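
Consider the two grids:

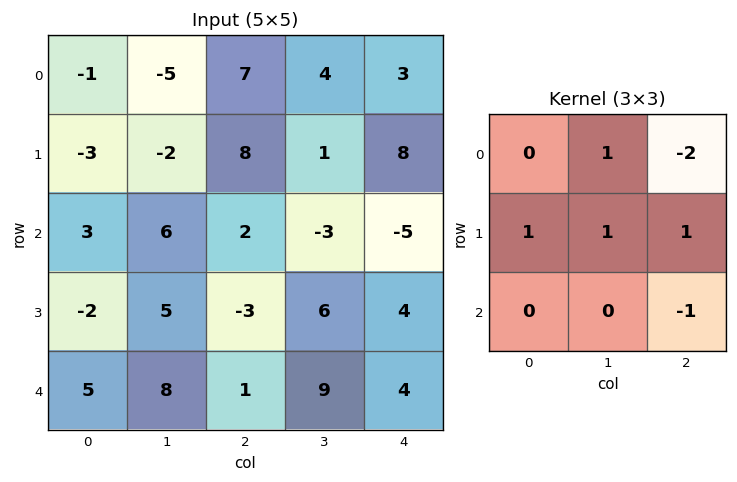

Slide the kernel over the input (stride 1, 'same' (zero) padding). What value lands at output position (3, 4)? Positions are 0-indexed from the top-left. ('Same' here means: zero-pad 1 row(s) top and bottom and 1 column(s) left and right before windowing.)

5

The receptive field on the zero-padded input at this output position is [-3 -5 0 / 6 4 0 / 9 4 0]. Elementwise product with the kernel and sum: -5·1 + 0·-2 + 6·1 + 4·1 + 0·1 + 0·-1.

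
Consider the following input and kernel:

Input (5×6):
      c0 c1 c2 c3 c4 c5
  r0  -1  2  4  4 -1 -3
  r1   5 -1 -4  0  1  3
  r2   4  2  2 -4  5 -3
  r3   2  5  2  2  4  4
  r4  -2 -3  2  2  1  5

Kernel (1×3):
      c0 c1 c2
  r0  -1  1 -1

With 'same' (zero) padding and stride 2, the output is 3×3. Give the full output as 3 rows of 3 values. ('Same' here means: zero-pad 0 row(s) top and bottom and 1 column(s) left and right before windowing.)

-3 -2 -2
2 4 12
1 3 -6

Output[0,0]: The receptive field on the zero-padded input at this output position is [0 -1 2]. Elementwise product with the kernel and sum: 0·-1 + -1·1 + 2·-1.
Output[0,1]: The receptive field on the zero-padded input at this output position is [2 4 4]. Elementwise product with the kernel and sum: 2·-1 + 4·1 + 4·-1.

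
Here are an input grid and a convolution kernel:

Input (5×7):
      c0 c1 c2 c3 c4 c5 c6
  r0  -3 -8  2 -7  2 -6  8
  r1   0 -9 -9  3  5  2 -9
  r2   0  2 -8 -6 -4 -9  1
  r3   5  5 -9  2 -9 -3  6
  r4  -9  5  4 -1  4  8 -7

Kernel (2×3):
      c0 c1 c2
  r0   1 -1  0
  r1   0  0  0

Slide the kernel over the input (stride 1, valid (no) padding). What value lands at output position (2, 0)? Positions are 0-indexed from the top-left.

The receptive field on the input at this output position is [0 2 -8 / 5 5 -9]. Elementwise product with the kernel and sum: 0·1 + 2·-1.

-2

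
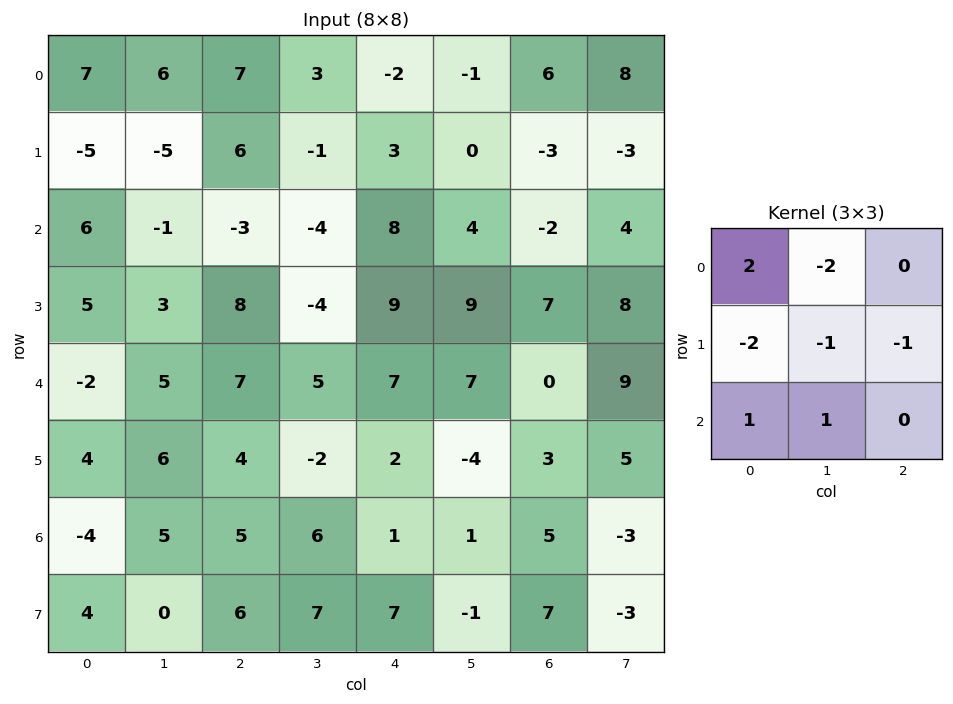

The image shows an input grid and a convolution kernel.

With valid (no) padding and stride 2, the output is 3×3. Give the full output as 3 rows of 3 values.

Output[0,0]: The receptive field on the input at this output position is [7 6 7 / -5 -5 6 / 6 -1 -3]. Elementwise product with the kernel and sum: 7·2 + 6·-2 + -5·-2 + -5·-1 + 6·-1 + 6·1 + -1·1.

16 -13 7
-4 -7 -12
-31 7 -1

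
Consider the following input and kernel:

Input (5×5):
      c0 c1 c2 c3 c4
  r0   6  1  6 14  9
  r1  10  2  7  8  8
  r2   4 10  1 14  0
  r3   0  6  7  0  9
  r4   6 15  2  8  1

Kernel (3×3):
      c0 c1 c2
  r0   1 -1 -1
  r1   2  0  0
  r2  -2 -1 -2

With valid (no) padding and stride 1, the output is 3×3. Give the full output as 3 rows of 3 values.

-1 -64 -19
-11 -12 -39
-38 -41 -13

Output[0,0]: The receptive field on the input at this output position is [6 1 6 / 10 2 7 / 4 10 1]. Elementwise product with the kernel and sum: 6·1 + 1·-1 + 6·-1 + 10·2 + 4·-2 + 10·-1 + 1·-2.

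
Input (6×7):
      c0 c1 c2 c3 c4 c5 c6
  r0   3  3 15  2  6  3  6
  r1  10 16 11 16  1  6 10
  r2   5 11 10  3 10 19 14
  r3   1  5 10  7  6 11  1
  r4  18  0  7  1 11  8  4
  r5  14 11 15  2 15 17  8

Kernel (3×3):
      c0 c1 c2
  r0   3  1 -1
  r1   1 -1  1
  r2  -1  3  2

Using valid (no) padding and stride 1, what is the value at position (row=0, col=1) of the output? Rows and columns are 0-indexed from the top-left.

68

The receptive field on the input at this output position is [3 15 2 / 16 11 16 / 11 10 3]. Elementwise product with the kernel and sum: 3·3 + 15·1 + 2·-1 + 16·1 + 11·-1 + 16·1 + 11·-1 + 10·3 + 3·2.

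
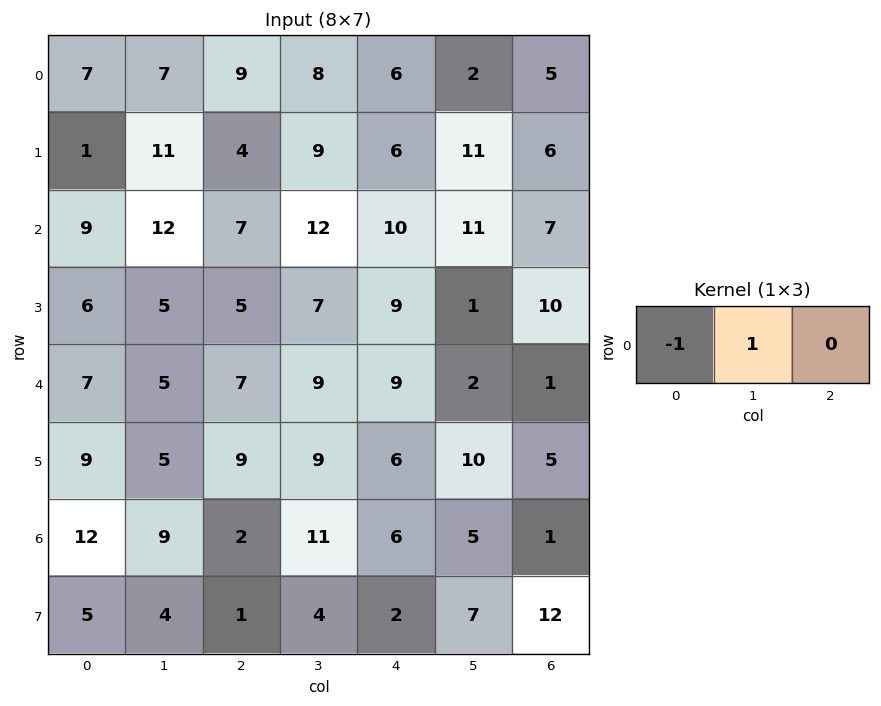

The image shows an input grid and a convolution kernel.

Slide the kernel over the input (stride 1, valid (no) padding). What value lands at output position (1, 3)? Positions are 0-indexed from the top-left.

The receptive field on the input at this output position is [9 6 11]. Elementwise product with the kernel and sum: 9·-1 + 6·1.

-3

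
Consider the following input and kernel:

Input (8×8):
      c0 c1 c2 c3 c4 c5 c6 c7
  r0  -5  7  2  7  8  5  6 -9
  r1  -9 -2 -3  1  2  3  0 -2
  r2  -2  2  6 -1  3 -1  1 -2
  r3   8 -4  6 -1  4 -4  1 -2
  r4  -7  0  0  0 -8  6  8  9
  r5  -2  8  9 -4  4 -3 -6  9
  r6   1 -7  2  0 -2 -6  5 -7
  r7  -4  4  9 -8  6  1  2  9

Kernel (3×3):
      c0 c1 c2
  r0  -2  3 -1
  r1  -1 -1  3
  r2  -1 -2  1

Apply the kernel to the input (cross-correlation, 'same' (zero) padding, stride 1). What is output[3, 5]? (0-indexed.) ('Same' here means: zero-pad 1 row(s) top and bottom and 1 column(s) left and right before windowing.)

-3

The receptive field on the zero-padded input at this output position is [3 -1 1 / 4 -4 1 / -8 6 8]. Elementwise product with the kernel and sum: 3·-2 + -1·3 + 1·-1 + 4·-1 + -4·-1 + 1·3 + -8·-1 + 6·-2 + 8·1.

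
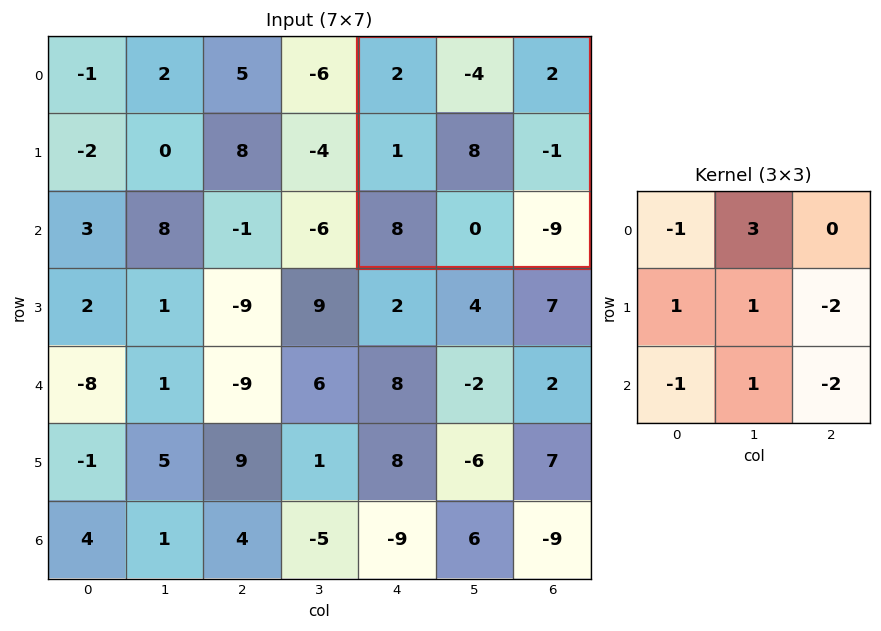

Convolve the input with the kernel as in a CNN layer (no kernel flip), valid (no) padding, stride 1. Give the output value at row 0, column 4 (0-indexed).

7

The receptive field on the input at this output position is [2 -4 2 / 1 8 -1 / 8 0 -9]. Elementwise product with the kernel and sum: 2·-1 + -4·3 + 1·1 + 8·1 + -1·-2 + 8·-1 + 0·1 + -9·-2.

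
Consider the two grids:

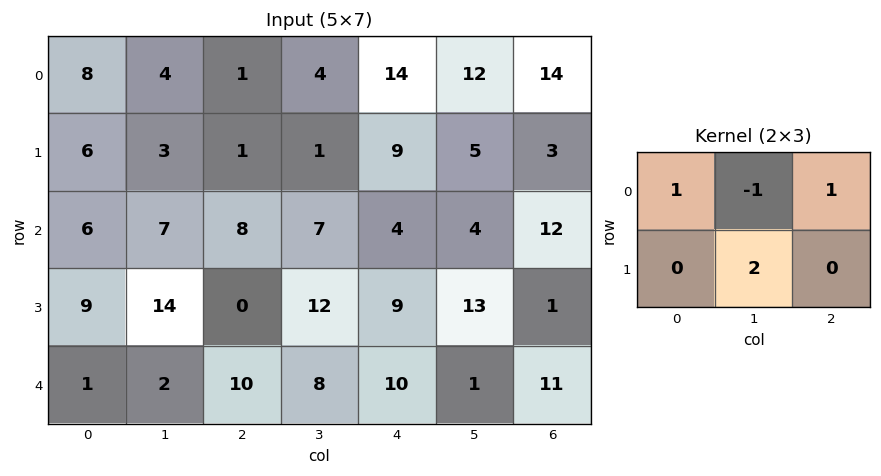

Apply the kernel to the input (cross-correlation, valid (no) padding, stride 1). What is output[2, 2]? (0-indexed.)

29

The receptive field on the input at this output position is [8 7 4 / 0 12 9]. Elementwise product with the kernel and sum: 8·1 + 7·-1 + 4·1 + 12·2.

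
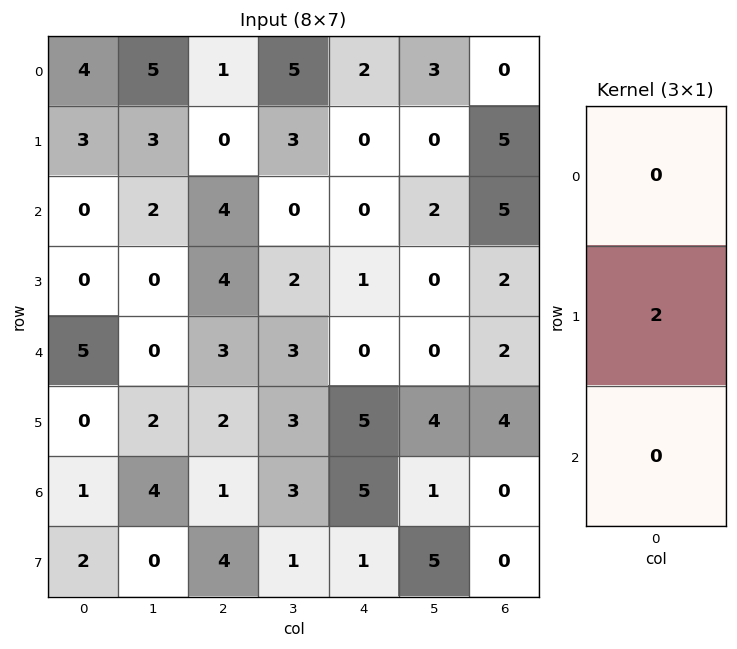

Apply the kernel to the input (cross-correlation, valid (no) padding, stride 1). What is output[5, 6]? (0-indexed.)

0

The receptive field on the input at this output position is [4 / 0 / 0]. Elementwise product with the kernel and sum: 0·2.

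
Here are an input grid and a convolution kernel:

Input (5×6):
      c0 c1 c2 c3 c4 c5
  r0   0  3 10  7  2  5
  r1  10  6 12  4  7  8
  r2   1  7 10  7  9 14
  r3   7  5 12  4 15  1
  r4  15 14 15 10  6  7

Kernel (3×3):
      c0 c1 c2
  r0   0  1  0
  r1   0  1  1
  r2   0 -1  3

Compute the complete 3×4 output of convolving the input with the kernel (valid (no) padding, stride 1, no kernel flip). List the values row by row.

44 37 38 50
54 29 61 18
55 41 34 40

Output[0,0]: The receptive field on the input at this output position is [0 3 10 / 10 6 12 / 1 7 10]. Elementwise product with the kernel and sum: 3·1 + 6·1 + 12·1 + 7·-1 + 10·3.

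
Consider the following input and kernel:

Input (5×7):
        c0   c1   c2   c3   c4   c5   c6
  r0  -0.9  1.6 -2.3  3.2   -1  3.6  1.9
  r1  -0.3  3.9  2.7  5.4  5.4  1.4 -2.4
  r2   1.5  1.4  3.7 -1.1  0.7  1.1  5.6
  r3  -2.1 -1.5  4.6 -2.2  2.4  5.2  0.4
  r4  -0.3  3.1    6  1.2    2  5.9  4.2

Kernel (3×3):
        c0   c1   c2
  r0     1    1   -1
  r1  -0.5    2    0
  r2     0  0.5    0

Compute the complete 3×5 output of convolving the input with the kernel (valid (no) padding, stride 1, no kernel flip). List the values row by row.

Output[0,0]: The receptive field on the input at this output position is [-0.9 1.6 -2.3 / -0.3 3.9 2.7 / 1.5 1.4 3.7]. Elementwise product with the kernel and sum: -0.9·1 + 1.6·1 + -2.3·-1 + -0.3·-0.5 + 3.9·2 + 1.4·0.5.
Output[0,1]: The receptive field on the input at this output position is [1.6 -2.3 3.2 / 3.9 2.7 5.4 / 1.4 3.7 -1.1]. Elementwise product with the kernel and sum: 1.6·1 + -2.3·1 + 3.2·-1 + 3.9·-0.5 + 2.7·2 + 3.7·0.5.

11.65 1.4 10.8 7.05 1.35
2.2 10.2 -2.45 12.55 13.65
-1.2 19.15 -4.2 5.4 8.35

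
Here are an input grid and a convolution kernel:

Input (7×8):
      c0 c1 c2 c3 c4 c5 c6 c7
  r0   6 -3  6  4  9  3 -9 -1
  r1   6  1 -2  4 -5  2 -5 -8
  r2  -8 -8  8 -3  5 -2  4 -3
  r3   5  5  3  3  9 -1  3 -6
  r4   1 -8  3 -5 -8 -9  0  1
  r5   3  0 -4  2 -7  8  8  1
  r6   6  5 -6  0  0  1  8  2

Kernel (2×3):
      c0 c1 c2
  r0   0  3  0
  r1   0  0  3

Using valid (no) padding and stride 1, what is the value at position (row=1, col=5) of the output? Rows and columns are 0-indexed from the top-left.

The receptive field on the input at this output position is [2 -5 -8 / -2 4 -3]. Elementwise product with the kernel and sum: -5·3 + -3·3.

-24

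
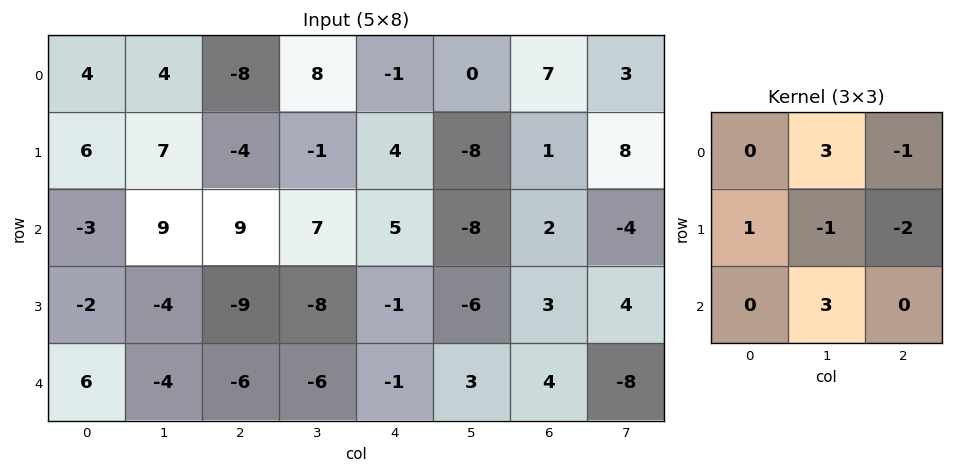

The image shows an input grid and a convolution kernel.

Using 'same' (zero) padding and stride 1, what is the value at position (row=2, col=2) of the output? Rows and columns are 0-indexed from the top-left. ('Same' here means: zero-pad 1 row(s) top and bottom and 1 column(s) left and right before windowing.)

The receptive field on the zero-padded input at this output position is [7 -4 -1 / 9 9 7 / -4 -9 -8]. Elementwise product with the kernel and sum: -4·3 + -1·-1 + 9·1 + 9·-1 + 7·-2 + -9·3.

-52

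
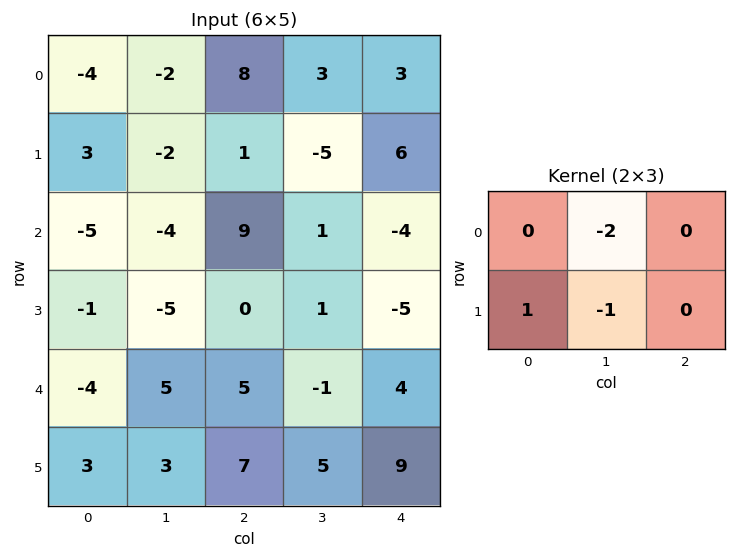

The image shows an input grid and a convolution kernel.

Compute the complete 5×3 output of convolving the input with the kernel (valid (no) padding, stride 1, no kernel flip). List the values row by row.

9 -19 0
3 -15 18
12 -23 -3
1 0 4
-10 -14 4

Output[0,0]: The receptive field on the input at this output position is [-4 -2 8 / 3 -2 1]. Elementwise product with the kernel and sum: -2·-2 + 3·1 + -2·-1.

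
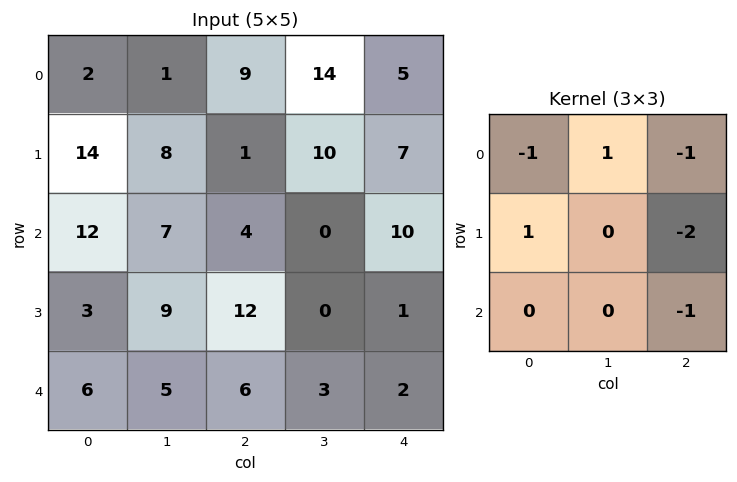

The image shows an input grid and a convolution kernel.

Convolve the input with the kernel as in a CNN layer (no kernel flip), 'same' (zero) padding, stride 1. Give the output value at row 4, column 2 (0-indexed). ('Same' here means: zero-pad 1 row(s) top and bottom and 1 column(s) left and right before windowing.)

The receptive field on the zero-padded input at this output position is [9 12 0 / 5 6 3 / 0 0 0]. Elementwise product with the kernel and sum: 9·-1 + 12·1 + 0·-1 + 5·1 + 3·-2 + 0·-1.

2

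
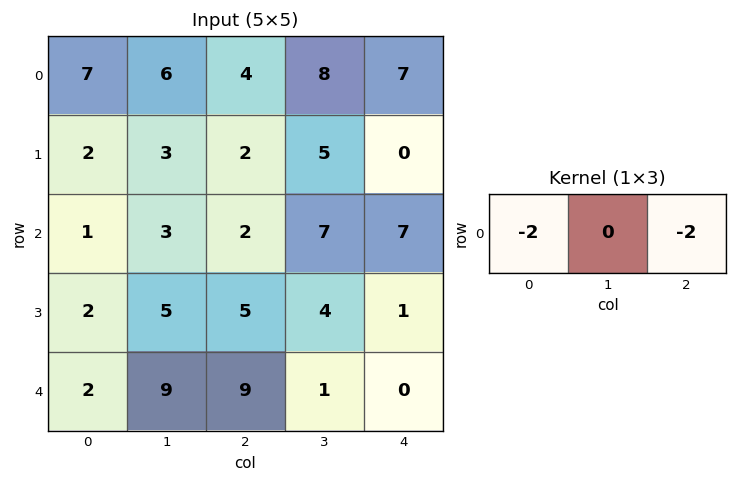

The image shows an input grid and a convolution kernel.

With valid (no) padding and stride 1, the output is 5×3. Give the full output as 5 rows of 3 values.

-22 -28 -22
-8 -16 -4
-6 -20 -18
-14 -18 -12
-22 -20 -18

Output[0,0]: The receptive field on the input at this output position is [7 6 4]. Elementwise product with the kernel and sum: 7·-2 + 4·-2.
Output[0,1]: The receptive field on the input at this output position is [6 4 8]. Elementwise product with the kernel and sum: 6·-2 + 8·-2.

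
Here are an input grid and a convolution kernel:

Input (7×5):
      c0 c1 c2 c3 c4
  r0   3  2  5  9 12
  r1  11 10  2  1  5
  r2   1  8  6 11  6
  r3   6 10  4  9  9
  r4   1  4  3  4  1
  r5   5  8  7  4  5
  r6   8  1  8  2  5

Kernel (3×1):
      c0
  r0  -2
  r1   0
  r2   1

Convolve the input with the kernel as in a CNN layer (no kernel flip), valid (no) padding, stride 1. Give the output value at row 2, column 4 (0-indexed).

The receptive field on the input at this output position is [6 / 9 / 1]. Elementwise product with the kernel and sum: 6·-2 + 1·1.

-11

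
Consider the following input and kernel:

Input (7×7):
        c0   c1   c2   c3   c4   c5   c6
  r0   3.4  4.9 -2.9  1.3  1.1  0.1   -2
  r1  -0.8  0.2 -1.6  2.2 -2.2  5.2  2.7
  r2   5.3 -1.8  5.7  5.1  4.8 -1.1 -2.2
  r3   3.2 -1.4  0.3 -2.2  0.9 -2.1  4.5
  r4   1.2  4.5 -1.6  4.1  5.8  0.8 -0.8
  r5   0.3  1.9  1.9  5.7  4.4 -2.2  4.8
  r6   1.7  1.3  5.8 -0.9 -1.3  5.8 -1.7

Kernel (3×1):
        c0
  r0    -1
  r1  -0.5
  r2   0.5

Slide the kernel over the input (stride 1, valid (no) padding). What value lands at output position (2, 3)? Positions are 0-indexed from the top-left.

-1.95

The receptive field on the input at this output position is [5.1 / -2.2 / 4.1]. Elementwise product with the kernel and sum: 5.1·-1 + -2.2·-0.5 + 4.1·0.5.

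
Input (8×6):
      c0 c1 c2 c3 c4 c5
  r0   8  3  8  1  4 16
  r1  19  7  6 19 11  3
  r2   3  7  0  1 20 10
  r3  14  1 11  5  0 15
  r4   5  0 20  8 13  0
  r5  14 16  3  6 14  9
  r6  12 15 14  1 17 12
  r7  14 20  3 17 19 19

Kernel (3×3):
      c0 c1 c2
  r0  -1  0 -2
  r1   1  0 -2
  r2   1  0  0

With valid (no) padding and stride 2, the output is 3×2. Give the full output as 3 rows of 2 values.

Output[0,0]: The receptive field on the input at this output position is [8 3 8 / 19 7 6 / 3 7 0]. Elementwise product with the kernel and sum: 8·-1 + 8·-2 + 19·1 + 6·-2 + 3·1.
Output[0,1]: The receptive field on the input at this output position is [8 1 4 / 6 19 11 / 0 1 20]. Elementwise product with the kernel and sum: 8·-1 + 4·-2 + 6·1 + 11·-2 + 0·1.

-14 -32
-6 -9
-25 -57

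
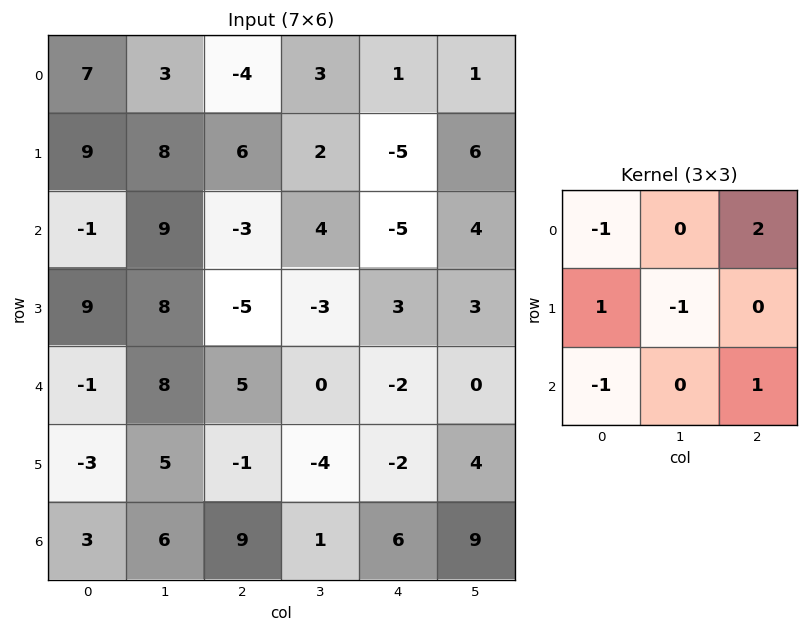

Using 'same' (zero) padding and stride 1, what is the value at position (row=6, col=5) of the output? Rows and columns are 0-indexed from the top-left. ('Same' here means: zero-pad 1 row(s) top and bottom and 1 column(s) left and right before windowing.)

The receptive field on the zero-padded input at this output position is [-2 4 0 / 6 9 0 / 0 0 0]. Elementwise product with the kernel and sum: -2·-1 + 0·2 + 6·1 + 9·-1 + 0·-1 + 0·1.

-1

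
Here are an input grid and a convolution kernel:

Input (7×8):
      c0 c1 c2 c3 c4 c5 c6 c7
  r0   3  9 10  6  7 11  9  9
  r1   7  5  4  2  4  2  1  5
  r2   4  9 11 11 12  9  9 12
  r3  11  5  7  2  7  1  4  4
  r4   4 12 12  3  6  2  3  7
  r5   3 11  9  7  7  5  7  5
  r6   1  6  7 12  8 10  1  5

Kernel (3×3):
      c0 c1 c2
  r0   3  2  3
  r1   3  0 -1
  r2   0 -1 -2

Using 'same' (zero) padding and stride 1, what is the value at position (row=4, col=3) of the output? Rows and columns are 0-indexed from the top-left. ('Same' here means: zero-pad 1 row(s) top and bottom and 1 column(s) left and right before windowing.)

55

The receptive field on the zero-padded input at this output position is [7 2 7 / 12 3 6 / 9 7 7]. Elementwise product with the kernel and sum: 7·3 + 2·2 + 7·3 + 12·3 + 6·-1 + 7·-1 + 7·-2.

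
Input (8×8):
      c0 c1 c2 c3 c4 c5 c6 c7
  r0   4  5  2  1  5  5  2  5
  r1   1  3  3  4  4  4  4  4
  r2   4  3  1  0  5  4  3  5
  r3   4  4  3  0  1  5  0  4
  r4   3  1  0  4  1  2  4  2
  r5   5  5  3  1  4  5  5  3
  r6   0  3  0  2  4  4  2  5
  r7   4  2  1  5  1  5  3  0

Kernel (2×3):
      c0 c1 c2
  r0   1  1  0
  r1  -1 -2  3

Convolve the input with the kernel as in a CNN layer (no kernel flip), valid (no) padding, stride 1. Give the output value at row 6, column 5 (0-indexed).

-5

The receptive field on the input at this output position is [4 2 5 / 5 3 0]. Elementwise product with the kernel and sum: 4·1 + 2·1 + 5·-1 + 3·-2 + 0·3.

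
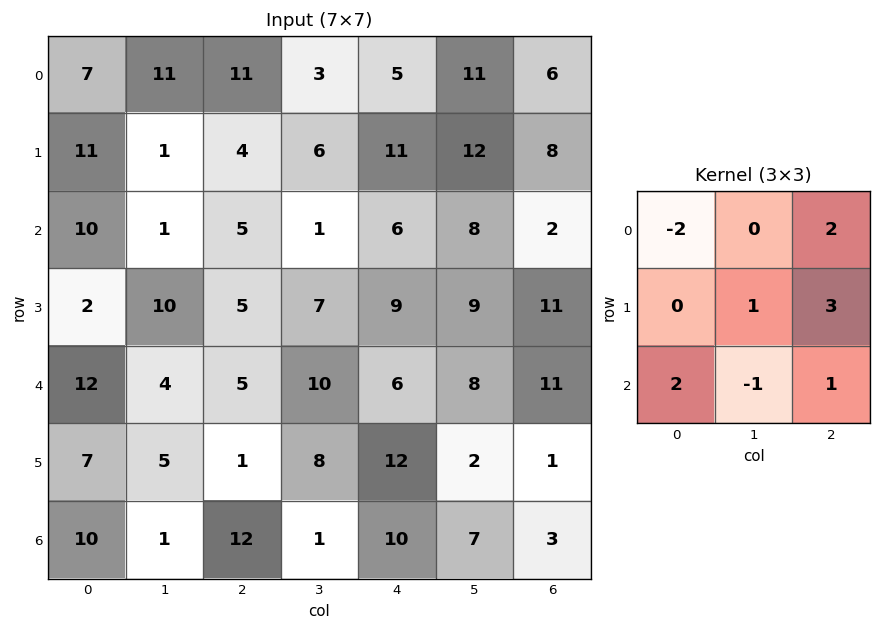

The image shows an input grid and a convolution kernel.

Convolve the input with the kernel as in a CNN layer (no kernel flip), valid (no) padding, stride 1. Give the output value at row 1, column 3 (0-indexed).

56

The receptive field on the input at this output position is [6 11 12 / 1 6 8 / 7 9 9]. Elementwise product with the kernel and sum: 6·-2 + 12·2 + 6·1 + 8·3 + 7·2 + 9·-1 + 9·1.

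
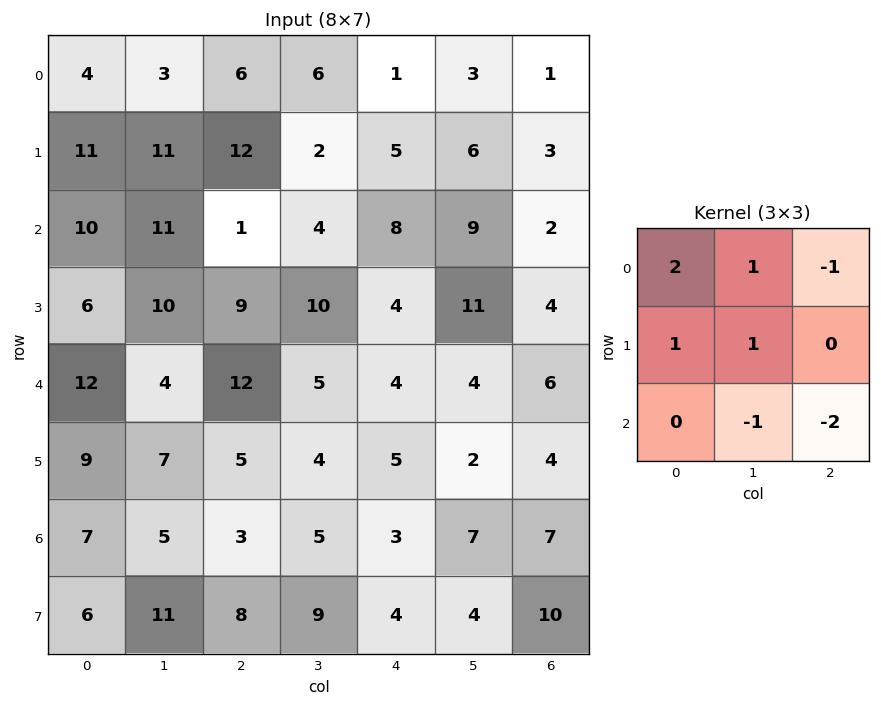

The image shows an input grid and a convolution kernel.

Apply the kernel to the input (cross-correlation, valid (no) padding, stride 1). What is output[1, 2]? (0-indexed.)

8

The receptive field on the input at this output position is [12 2 5 / 1 4 8 / 9 10 4]. Elementwise product with the kernel and sum: 12·2 + 2·1 + 5·-1 + 1·1 + 4·1 + 10·-1 + 4·-2.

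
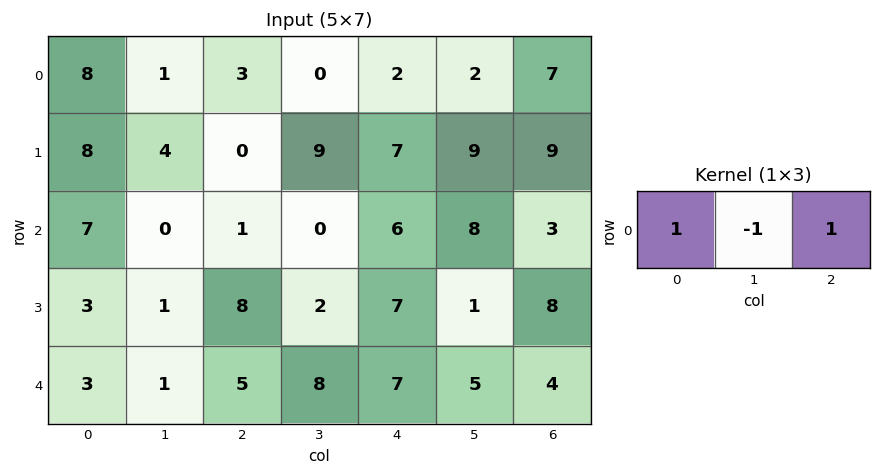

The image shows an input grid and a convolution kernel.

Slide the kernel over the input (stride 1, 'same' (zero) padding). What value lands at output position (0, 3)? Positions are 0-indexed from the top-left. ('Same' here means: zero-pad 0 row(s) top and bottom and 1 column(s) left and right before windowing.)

5

The receptive field on the zero-padded input at this output position is [3 0 2]. Elementwise product with the kernel and sum: 3·1 + 0·-1 + 2·1.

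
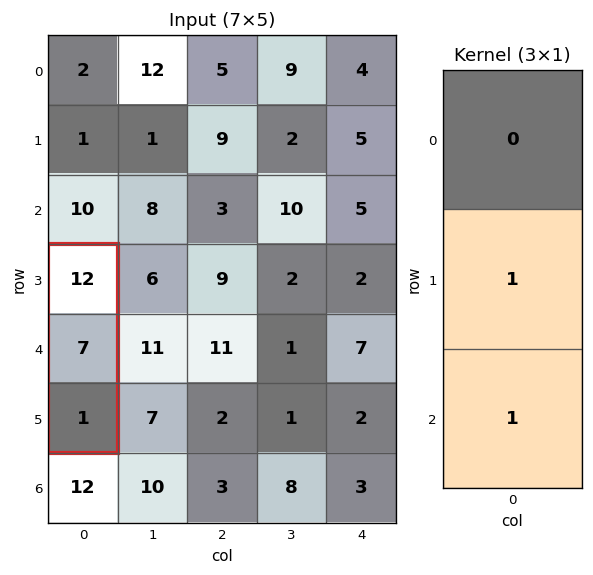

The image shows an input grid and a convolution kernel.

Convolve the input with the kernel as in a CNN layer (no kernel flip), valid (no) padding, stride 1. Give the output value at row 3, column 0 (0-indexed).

The receptive field on the input at this output position is [12 / 7 / 1]. Elementwise product with the kernel and sum: 7·1 + 1·1.

8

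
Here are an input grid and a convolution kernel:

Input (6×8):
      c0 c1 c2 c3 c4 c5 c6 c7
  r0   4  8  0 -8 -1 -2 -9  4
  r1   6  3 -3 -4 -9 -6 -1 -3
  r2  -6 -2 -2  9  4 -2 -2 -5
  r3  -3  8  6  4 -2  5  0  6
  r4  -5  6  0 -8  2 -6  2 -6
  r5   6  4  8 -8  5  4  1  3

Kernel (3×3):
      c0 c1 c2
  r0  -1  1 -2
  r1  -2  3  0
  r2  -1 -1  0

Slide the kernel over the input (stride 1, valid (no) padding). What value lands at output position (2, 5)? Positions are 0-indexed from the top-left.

The receptive field on the input at this output position is [-2 -2 -5 / 5 0 6 / -6 2 -6]. Elementwise product with the kernel and sum: -2·-1 + -2·1 + -5·-2 + 5·-2 + 0·3 + -6·-1 + 2·-1.

4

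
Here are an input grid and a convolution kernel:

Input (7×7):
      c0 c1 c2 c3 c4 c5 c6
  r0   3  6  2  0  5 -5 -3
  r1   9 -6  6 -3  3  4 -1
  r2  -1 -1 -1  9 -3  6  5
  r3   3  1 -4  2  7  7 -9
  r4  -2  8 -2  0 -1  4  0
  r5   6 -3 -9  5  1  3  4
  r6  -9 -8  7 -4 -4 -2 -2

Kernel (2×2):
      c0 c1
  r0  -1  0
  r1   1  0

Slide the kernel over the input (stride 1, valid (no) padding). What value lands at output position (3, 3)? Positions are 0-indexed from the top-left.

-2

The receptive field on the input at this output position is [2 7 / 0 -1]. Elementwise product with the kernel and sum: 2·-1 + 0·1.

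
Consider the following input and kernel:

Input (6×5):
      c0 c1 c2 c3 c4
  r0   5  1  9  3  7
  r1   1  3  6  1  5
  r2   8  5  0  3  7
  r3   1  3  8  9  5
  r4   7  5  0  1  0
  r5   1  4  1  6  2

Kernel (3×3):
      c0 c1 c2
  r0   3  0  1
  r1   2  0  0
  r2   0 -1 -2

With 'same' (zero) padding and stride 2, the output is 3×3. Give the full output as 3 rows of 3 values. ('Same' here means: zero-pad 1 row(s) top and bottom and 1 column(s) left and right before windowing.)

-7 -6 1
-4 -6 4
-6 15 27

Output[0,0]: The receptive field on the zero-padded input at this output position is [0 0 0 / 0 5 1 / 0 1 3]. Elementwise product with the kernel and sum: 0·3 + 0·1 + 0·2 + 1·-1 + 3·-2.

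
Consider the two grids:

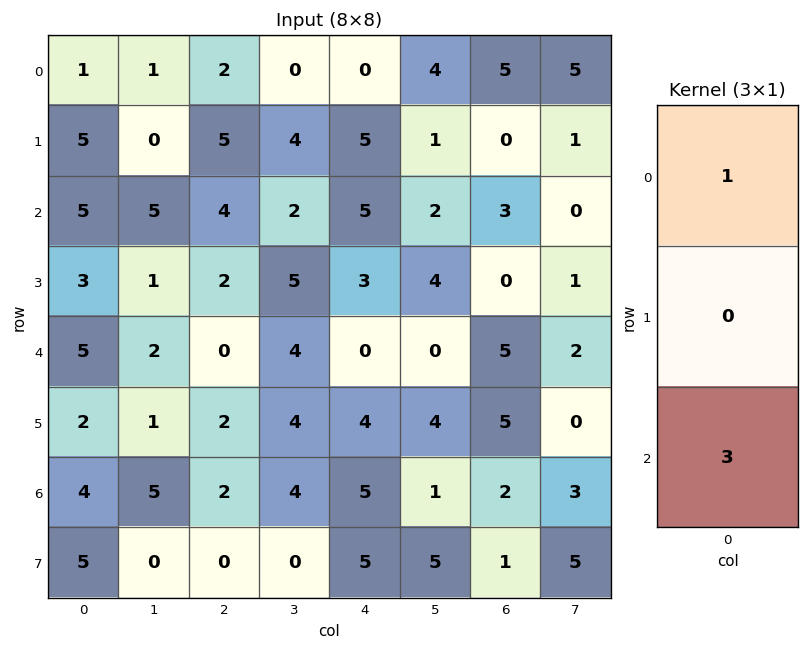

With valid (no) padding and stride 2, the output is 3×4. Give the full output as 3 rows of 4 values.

Output[0,0]: The receptive field on the input at this output position is [1 / 5 / 5]. Elementwise product with the kernel and sum: 1·1 + 5·3.

16 14 15 14
20 4 5 18
17 6 15 11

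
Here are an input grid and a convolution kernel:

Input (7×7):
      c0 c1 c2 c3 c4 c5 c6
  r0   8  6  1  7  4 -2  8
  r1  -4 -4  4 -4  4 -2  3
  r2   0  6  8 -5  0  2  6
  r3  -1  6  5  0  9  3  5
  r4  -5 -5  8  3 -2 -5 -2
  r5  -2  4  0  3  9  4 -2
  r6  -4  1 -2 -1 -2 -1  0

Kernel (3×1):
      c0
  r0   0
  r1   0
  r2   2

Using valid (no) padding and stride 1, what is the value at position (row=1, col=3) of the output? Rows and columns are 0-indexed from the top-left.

The receptive field on the input at this output position is [-4 / -5 / 0]. Elementwise product with the kernel and sum: 0·2.

0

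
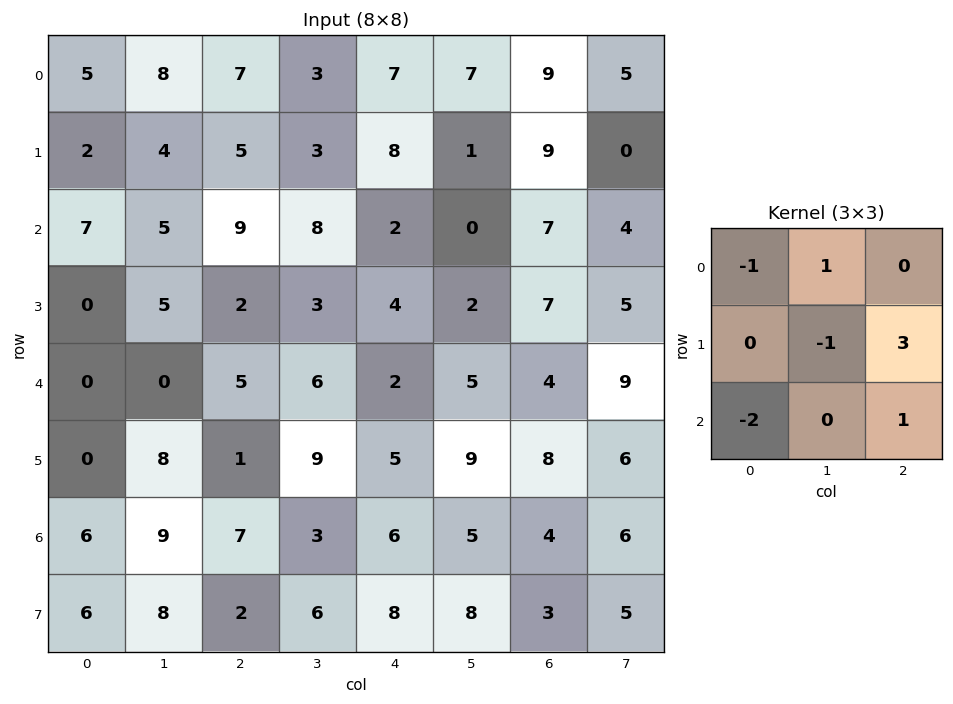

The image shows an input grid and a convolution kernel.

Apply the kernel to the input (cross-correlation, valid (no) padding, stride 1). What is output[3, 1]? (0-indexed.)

3

The receptive field on the input at this output position is [5 2 3 / 0 5 6 / 8 1 9]. Elementwise product with the kernel and sum: 5·-1 + 2·1 + 5·-1 + 6·3 + 8·-2 + 9·1.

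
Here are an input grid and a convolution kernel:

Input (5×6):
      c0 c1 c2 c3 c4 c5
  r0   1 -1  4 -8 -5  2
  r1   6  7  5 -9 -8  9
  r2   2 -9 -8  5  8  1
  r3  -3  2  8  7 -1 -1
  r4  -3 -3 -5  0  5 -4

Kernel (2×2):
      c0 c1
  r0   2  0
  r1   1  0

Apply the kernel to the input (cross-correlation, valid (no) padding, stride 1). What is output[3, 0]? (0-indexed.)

The receptive field on the input at this output position is [-3 2 / -3 -3]. Elementwise product with the kernel and sum: -3·2 + -3·1.

-9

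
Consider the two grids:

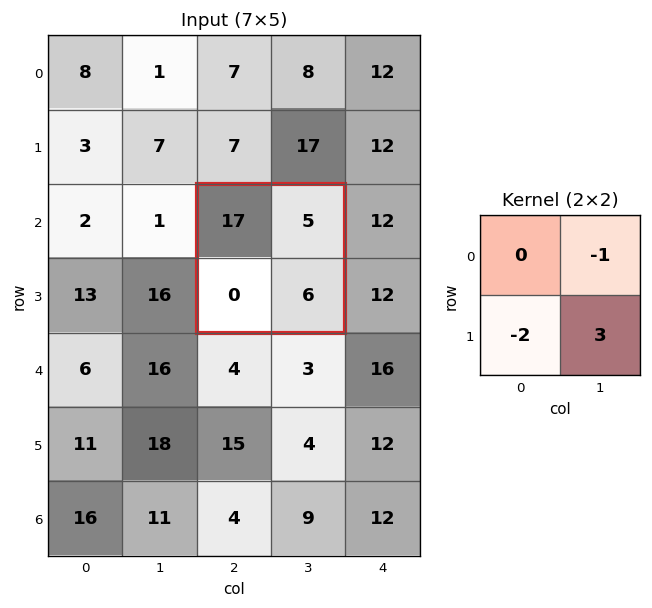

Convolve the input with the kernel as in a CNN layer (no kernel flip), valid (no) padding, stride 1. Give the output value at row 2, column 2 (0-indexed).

13

The receptive field on the input at this output position is [17 5 / 0 6]. Elementwise product with the kernel and sum: 5·-1 + 0·-2 + 6·3.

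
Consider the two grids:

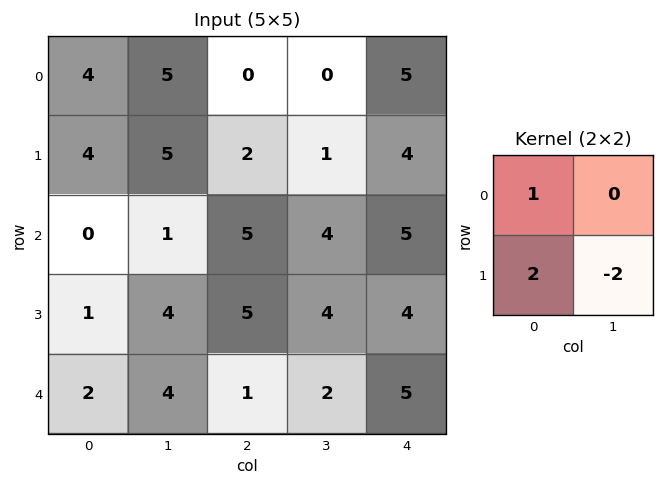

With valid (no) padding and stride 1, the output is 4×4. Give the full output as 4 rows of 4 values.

Output[0,0]: The receptive field on the input at this output position is [4 5 / 4 5]. Elementwise product with the kernel and sum: 4·1 + 4·2 + 5·-2.
Output[0,1]: The receptive field on the input at this output position is [5 0 / 5 2]. Elementwise product with the kernel and sum: 5·1 + 5·2 + 2·-2.

2 11 2 -6
2 -3 4 -1
-6 -1 7 4
-3 10 3 -2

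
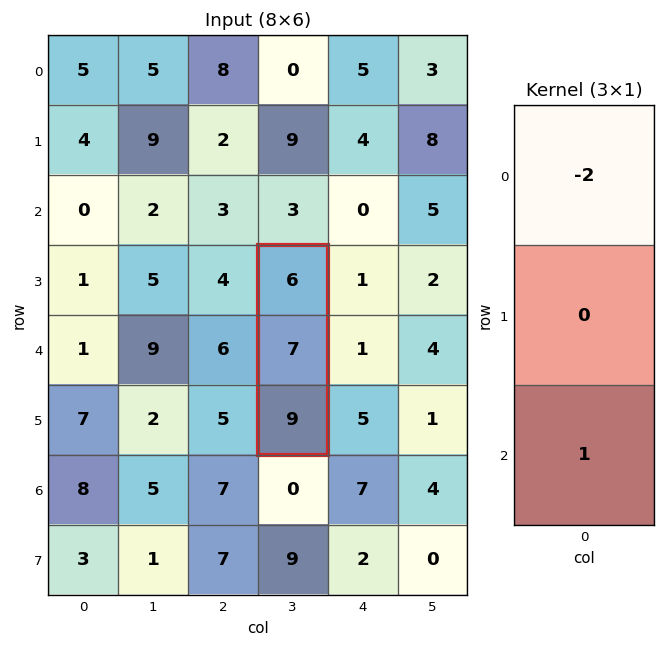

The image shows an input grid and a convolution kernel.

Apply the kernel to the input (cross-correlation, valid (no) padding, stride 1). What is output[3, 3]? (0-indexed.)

The receptive field on the input at this output position is [6 / 7 / 9]. Elementwise product with the kernel and sum: 6·-2 + 9·1.

-3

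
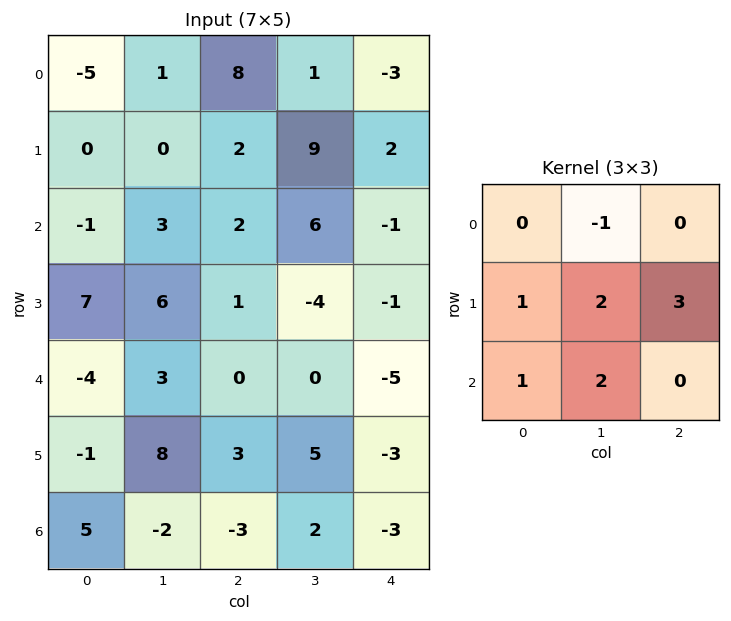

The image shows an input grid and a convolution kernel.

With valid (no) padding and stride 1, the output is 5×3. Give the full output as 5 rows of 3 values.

Output[0,0]: The receptive field on the input at this output position is [-5 1 8 / 0 0 2 / -1 3 2]. Elementwise product with the kernel and sum: 1·-1 + 0·1 + 0·2 + 2·3 + -1·1 + 3·2.
Output[0,1]: The receptive field on the input at this output position is [1 8 1 / 0 2 9 / 3 2 6]. Elementwise product with the kernel and sum: 8·-1 + 0·1 + 2·2 + 9·3 + 3·1 + 2·2.

10 30 39
30 31 -5
21 -3 -16
11 16 2
22 21 5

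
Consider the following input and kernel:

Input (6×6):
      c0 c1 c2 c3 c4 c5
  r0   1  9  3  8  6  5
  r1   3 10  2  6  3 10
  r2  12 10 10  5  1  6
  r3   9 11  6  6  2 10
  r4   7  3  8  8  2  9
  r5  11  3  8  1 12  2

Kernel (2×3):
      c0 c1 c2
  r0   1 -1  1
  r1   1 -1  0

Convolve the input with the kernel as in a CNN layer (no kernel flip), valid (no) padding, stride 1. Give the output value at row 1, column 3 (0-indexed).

The receptive field on the input at this output position is [6 3 10 / 5 1 6]. Elementwise product with the kernel and sum: 6·1 + 3·-1 + 10·1 + 5·1 + 1·-1.

17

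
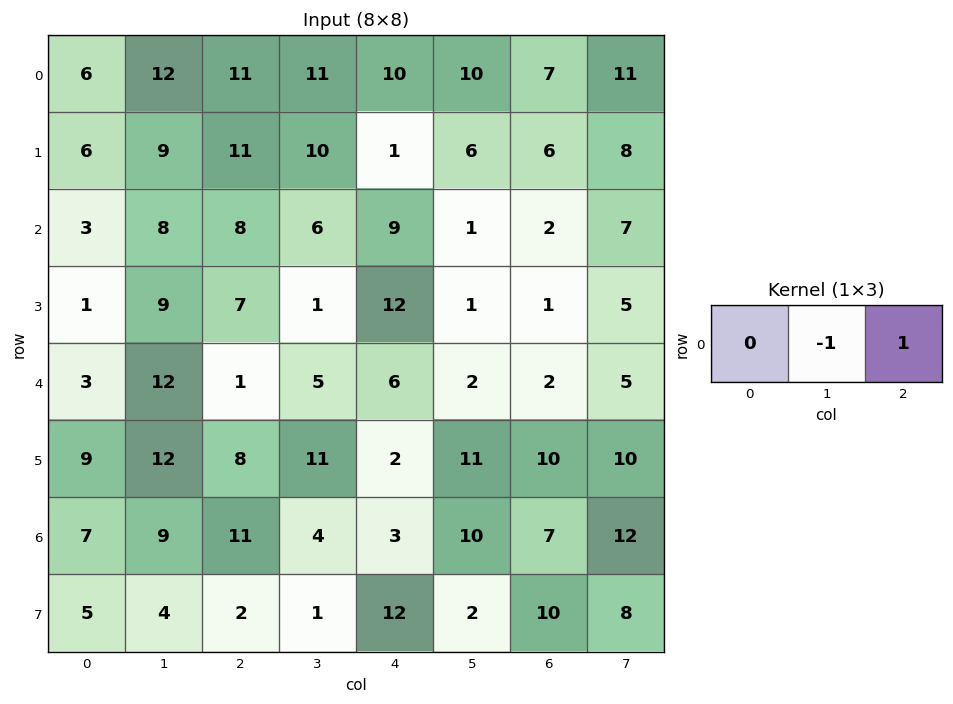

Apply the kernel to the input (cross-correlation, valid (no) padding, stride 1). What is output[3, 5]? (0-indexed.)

4

The receptive field on the input at this output position is [1 1 5]. Elementwise product with the kernel and sum: 1·-1 + 5·1.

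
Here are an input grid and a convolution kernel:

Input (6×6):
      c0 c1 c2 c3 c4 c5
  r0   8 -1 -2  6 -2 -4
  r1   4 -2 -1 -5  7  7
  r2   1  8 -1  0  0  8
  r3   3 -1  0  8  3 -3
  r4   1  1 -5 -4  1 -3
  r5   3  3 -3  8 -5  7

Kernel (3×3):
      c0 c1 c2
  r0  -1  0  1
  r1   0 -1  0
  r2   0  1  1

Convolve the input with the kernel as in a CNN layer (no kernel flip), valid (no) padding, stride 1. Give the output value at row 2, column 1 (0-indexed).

-17

The receptive field on the input at this output position is [8 -1 0 / -1 0 8 / 1 -5 -4]. Elementwise product with the kernel and sum: 8·-1 + 0·1 + 0·-1 + -5·1 + -4·1.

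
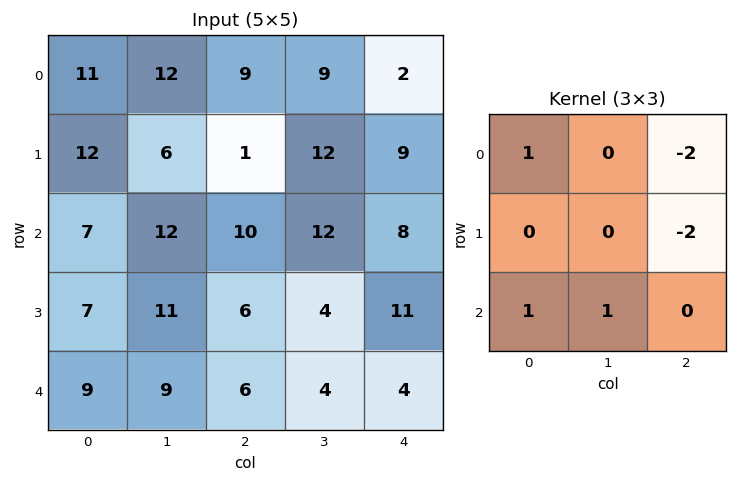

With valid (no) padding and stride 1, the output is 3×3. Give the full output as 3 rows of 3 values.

10 -8 9
8 -25 -23
-7 -5 -18

Output[0,0]: The receptive field on the input at this output position is [11 12 9 / 12 6 1 / 7 12 10]. Elementwise product with the kernel and sum: 11·1 + 9·-2 + 1·-2 + 7·1 + 12·1.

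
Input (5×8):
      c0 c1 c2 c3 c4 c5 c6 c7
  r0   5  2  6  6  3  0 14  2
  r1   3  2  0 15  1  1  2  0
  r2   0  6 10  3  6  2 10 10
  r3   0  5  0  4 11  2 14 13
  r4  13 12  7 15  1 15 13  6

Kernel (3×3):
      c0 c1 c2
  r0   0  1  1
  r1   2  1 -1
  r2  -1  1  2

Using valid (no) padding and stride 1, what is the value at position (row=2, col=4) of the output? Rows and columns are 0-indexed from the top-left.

62

The receptive field on the input at this output position is [6 2 10 / 11 2 14 / 1 15 13]. Elementwise product with the kernel and sum: 2·1 + 10·1 + 11·2 + 2·1 + 14·-1 + 1·-1 + 15·1 + 13·2.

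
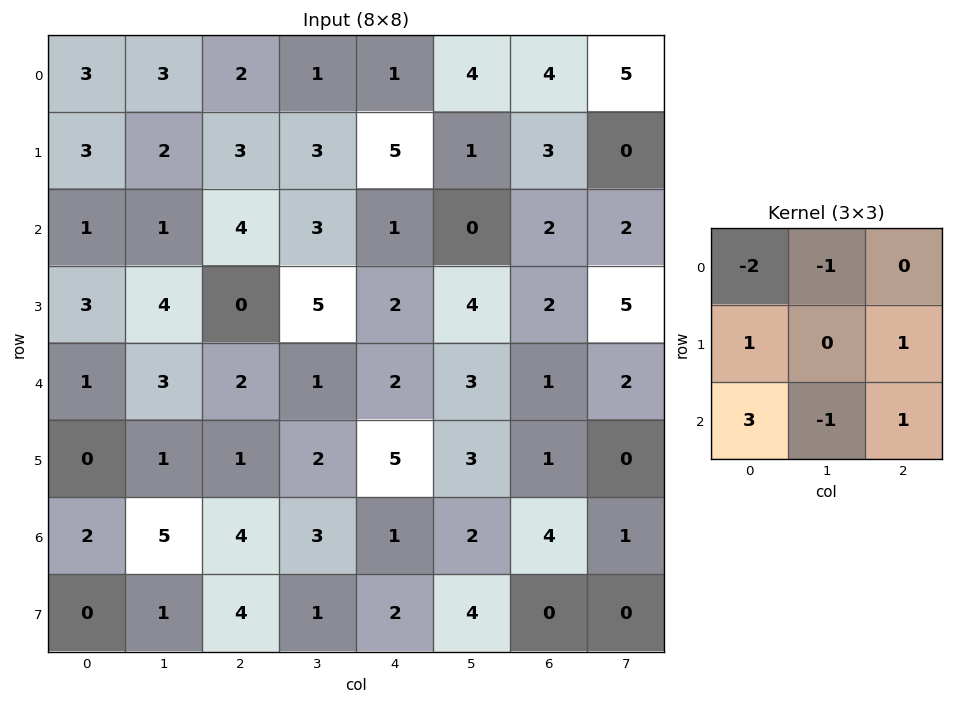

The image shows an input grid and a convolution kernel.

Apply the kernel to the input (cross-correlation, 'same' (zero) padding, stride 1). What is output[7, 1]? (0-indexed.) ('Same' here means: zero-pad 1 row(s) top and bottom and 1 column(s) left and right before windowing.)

The receptive field on the zero-padded input at this output position is [2 5 4 / 0 1 4 / 0 0 0]. Elementwise product with the kernel and sum: 2·-2 + 5·-1 + 0·1 + 4·1 + 0·3 + 0·-1 + 0·1.

-5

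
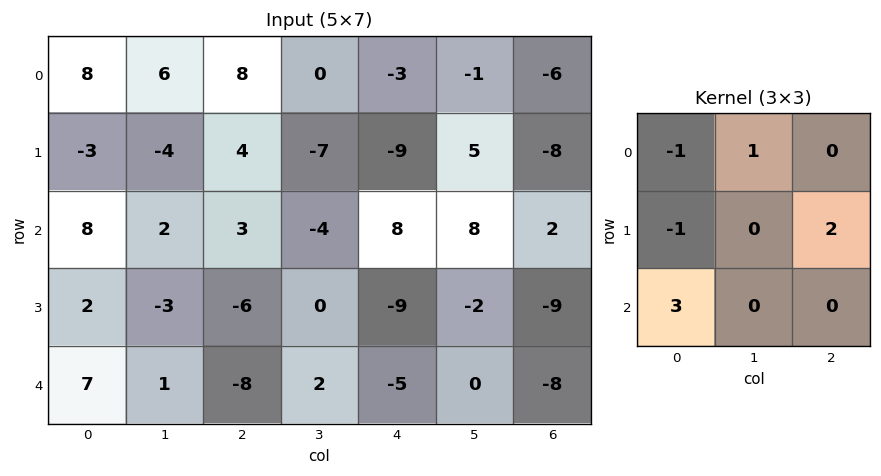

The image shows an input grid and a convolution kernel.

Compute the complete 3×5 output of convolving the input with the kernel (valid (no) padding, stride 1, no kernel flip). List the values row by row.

Output[0,0]: The receptive field on the input at this output position is [8 6 8 / -3 -4 4 / 8 2 3]. Elementwise product with the kernel and sum: 8·-1 + 6·1 + -3·-1 + 4·2 + 8·3.

33 -2 -21 2 19
3 -11 -16 18 -17
1 7 -43 14 -24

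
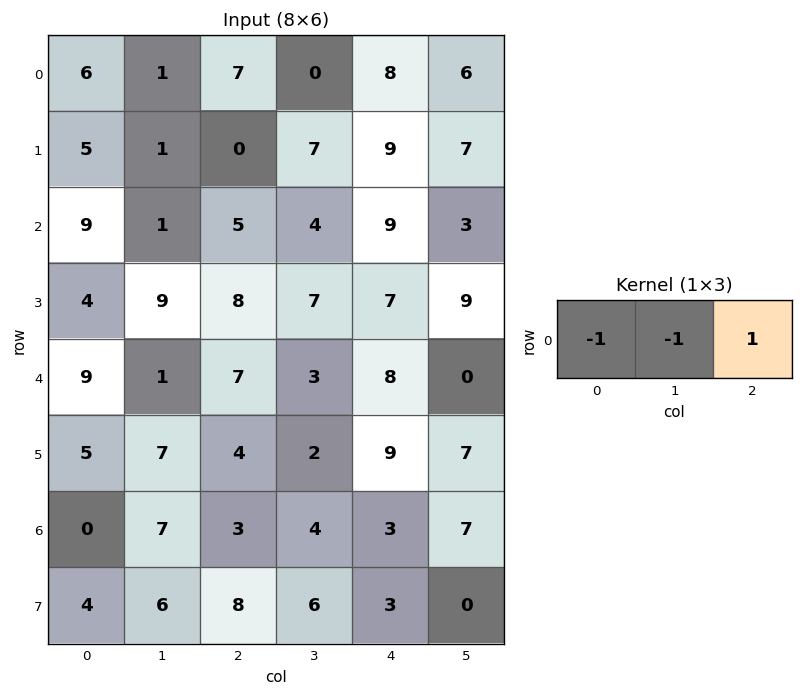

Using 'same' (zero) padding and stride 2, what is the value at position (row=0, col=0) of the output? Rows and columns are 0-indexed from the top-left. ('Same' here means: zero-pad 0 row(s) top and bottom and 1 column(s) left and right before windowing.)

The receptive field on the zero-padded input at this output position is [0 6 1]. Elementwise product with the kernel and sum: 0·-1 + 6·-1 + 1·1.

-5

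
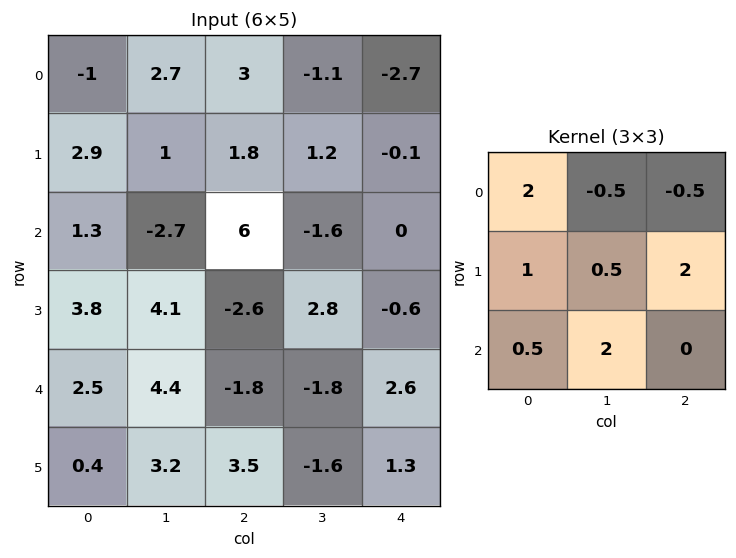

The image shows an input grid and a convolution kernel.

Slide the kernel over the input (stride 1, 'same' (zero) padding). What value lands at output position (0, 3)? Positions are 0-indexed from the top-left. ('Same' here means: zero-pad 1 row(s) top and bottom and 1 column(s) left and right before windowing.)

0.35

The receptive field on the zero-padded input at this output position is [0 0 0 / 3 -1.1 -2.7 / 1.8 1.2 -0.1]. Elementwise product with the kernel and sum: 0·2 + 0·-0.5 + 0·-0.5 + 3·1 + -1.1·0.5 + -2.7·2 + 1.8·0.5 + 1.2·2.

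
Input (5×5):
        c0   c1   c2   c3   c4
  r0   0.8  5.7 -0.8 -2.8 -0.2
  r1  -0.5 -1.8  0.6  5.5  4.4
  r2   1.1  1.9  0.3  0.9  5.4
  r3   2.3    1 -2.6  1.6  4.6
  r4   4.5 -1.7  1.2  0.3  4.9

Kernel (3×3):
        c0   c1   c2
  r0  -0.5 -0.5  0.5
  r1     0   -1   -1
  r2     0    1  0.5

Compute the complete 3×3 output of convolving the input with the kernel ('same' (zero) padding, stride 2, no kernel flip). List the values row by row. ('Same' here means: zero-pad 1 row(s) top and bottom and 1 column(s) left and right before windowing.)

-7.9 6.95 4.6
-0.85 0.35 -5.75
-3.45 0.1 -8

Output[0,0]: The receptive field on the zero-padded input at this output position is [0 0 0 / 0 0.8 5.7 / 0 -0.5 -1.8]. Elementwise product with the kernel and sum: 0·-0.5 + 0·-0.5 + 0·0.5 + 0.8·-1 + 5.7·-1 + -0.5·1 + -1.8·0.5.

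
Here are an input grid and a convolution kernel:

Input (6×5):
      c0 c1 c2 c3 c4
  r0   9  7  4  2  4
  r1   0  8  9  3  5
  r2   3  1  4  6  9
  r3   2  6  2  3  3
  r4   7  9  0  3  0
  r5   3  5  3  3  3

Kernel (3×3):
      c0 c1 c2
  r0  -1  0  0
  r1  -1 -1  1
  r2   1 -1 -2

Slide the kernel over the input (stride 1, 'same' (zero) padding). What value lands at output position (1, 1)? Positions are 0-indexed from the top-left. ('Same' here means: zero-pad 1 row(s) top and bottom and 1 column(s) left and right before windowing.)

The receptive field on the zero-padded input at this output position is [9 7 4 / 0 8 9 / 3 1 4]. Elementwise product with the kernel and sum: 9·-1 + 0·-1 + 8·-1 + 9·1 + 3·1 + 1·-1 + 4·-2.

-14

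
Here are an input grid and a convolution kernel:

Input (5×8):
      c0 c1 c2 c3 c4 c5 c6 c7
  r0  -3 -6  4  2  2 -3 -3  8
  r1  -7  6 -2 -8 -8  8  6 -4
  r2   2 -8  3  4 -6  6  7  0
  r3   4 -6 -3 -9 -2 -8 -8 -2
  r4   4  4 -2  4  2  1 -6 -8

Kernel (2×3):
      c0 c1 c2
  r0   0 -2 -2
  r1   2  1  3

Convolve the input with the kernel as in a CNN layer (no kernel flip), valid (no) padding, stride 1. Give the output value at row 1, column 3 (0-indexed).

20

The receptive field on the input at this output position is [-8 -8 8 / 4 -6 6]. Elementwise product with the kernel and sum: -8·-2 + 8·-2 + 4·2 + -6·1 + 6·3.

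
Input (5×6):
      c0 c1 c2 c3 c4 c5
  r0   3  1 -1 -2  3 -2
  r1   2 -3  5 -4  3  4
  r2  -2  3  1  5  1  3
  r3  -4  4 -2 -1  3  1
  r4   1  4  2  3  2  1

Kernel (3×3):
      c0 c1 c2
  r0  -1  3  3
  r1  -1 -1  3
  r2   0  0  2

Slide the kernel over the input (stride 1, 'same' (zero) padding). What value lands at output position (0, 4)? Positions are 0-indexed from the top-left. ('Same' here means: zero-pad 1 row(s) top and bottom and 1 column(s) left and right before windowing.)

1

The receptive field on the zero-padded input at this output position is [0 0 0 / -2 3 -2 / -4 3 4]. Elementwise product with the kernel and sum: 0·-1 + 0·3 + 0·3 + -2·-1 + 3·-1 + -2·3 + 4·2.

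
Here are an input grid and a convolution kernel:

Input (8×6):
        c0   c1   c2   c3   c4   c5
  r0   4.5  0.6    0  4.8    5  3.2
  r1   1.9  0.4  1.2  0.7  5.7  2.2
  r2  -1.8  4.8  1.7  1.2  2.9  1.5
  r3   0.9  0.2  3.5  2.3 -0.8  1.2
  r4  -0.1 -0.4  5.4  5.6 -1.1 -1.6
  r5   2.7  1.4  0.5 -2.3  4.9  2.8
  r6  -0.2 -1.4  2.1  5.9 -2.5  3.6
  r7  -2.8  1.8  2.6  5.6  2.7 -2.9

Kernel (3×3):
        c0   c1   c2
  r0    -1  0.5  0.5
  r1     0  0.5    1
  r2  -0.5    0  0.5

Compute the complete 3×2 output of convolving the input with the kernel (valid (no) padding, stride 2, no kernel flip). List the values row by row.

-1.05 11.55
11.4 -2.55
4.95 -1.7

Output[0,0]: The receptive field on the input at this output position is [4.5 0.6 0 / 1.9 0.4 1.2 / -1.8 4.8 1.7]. Elementwise product with the kernel and sum: 4.5·-1 + 0.6·0.5 + 0·0.5 + 0.4·0.5 + 1.2·1 + -1.8·-0.5 + 1.7·0.5.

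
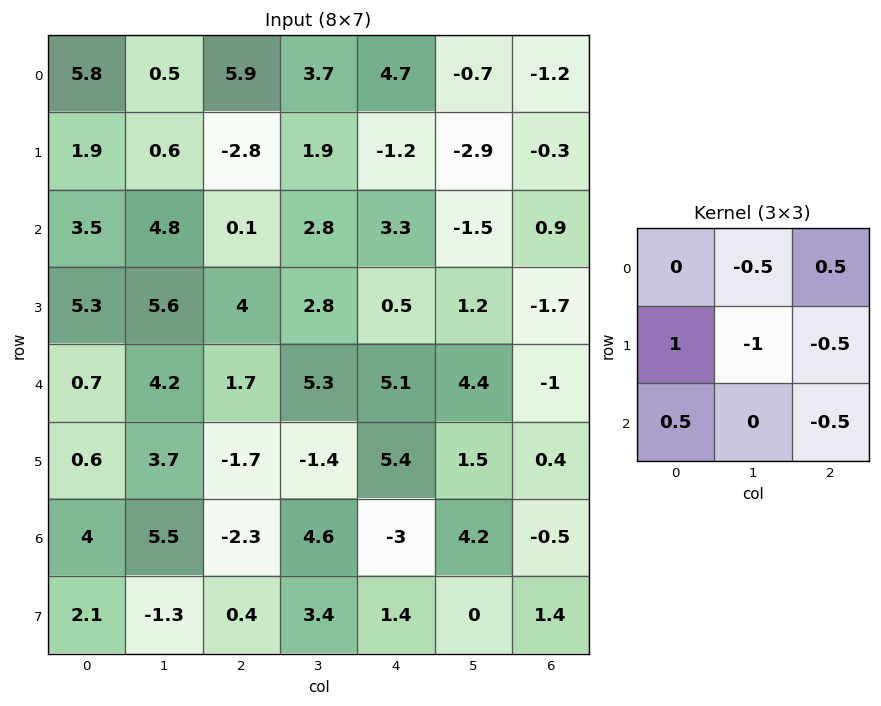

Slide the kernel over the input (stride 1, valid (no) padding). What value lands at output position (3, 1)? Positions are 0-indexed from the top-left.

1.8

The receptive field on the input at this output position is [5.6 4 2.8 / 4.2 1.7 5.3 / 3.7 -1.7 -1.4]. Elementwise product with the kernel and sum: 4·-0.5 + 2.8·0.5 + 4.2·1 + 1.7·-1 + 5.3·-0.5 + 3.7·0.5 + -1.4·-0.5.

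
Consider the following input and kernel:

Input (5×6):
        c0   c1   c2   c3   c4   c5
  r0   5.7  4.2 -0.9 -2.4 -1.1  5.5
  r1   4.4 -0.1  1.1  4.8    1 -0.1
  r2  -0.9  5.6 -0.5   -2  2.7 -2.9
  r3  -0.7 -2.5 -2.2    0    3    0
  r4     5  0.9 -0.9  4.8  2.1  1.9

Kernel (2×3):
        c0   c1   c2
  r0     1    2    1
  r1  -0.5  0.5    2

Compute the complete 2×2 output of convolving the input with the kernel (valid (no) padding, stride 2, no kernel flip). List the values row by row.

13.15 -2.95
4.5 5.3

Output[0,0]: The receptive field on the input at this output position is [5.7 4.2 -0.9 / 4.4 -0.1 1.1]. Elementwise product with the kernel and sum: 5.7·1 + 4.2·2 + -0.9·1 + 4.4·-0.5 + -0.1·0.5 + 1.1·2.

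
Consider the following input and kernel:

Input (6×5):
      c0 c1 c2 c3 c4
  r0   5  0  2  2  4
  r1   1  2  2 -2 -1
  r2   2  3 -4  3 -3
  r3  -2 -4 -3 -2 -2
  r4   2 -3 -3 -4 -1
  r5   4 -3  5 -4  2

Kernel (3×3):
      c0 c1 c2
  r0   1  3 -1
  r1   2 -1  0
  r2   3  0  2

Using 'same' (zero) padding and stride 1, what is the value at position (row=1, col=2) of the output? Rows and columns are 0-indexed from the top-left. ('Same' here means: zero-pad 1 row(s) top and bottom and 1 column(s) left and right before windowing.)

The receptive field on the zero-padded input at this output position is [0 2 2 / 2 2 -2 / 3 -4 3]. Elementwise product with the kernel and sum: 0·1 + 2·3 + 2·-1 + 2·2 + 2·-1 + 3·3 + 3·2.

21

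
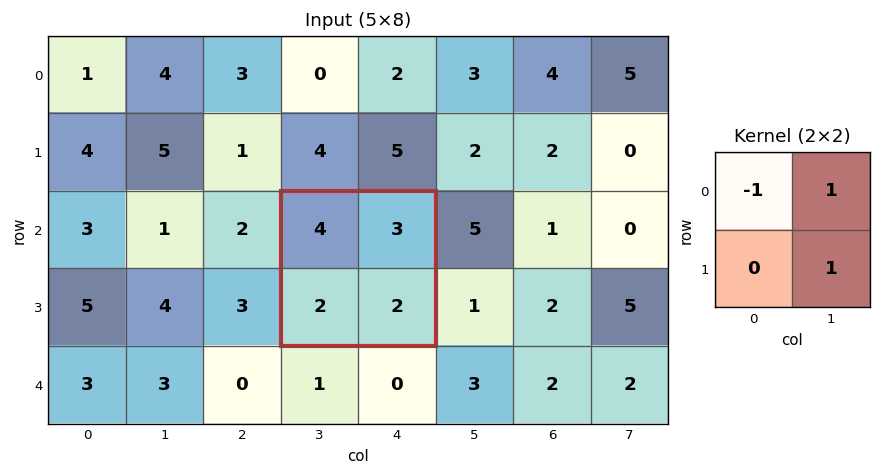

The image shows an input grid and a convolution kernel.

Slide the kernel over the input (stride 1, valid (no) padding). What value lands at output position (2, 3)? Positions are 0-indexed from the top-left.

1

The receptive field on the input at this output position is [4 3 / 2 2]. Elementwise product with the kernel and sum: 4·-1 + 3·1 + 2·1.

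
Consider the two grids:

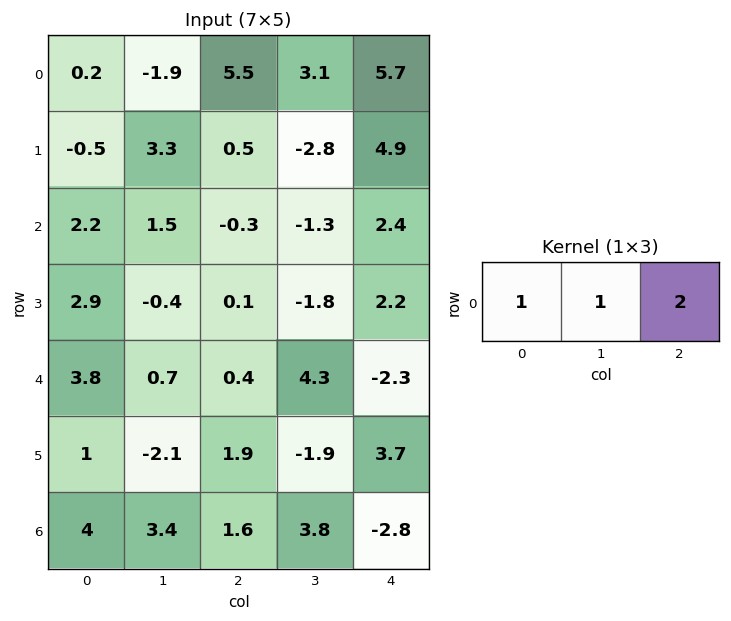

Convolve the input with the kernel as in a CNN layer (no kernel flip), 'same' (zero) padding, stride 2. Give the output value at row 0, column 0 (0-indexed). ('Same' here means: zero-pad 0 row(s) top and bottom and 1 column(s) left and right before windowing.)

-3.6

The receptive field on the zero-padded input at this output position is [0 0.2 -1.9]. Elementwise product with the kernel and sum: 0·1 + 0.2·1 + -1.9·2.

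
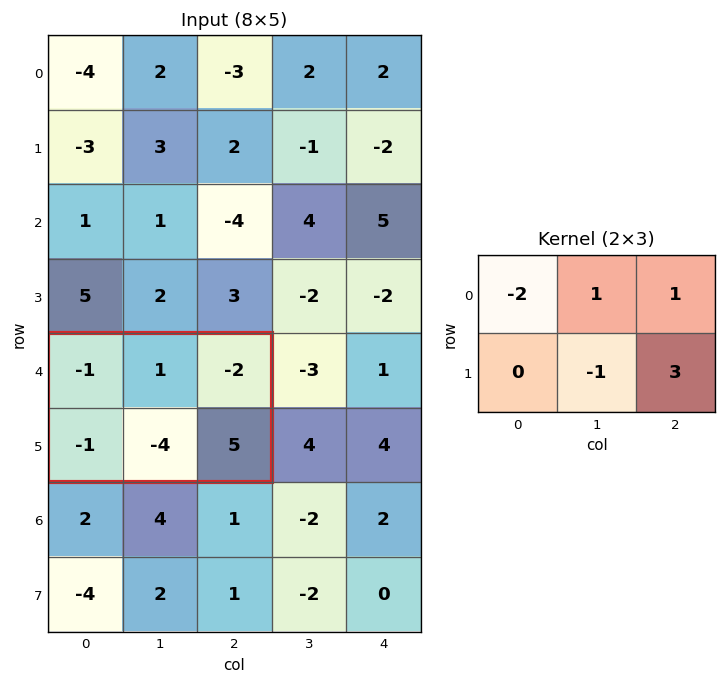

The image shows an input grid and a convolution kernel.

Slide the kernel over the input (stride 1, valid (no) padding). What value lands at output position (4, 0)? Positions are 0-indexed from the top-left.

The receptive field on the input at this output position is [-1 1 -2 / -1 -4 5]. Elementwise product with the kernel and sum: -1·-2 + 1·1 + -2·1 + -4·-1 + 5·3.

20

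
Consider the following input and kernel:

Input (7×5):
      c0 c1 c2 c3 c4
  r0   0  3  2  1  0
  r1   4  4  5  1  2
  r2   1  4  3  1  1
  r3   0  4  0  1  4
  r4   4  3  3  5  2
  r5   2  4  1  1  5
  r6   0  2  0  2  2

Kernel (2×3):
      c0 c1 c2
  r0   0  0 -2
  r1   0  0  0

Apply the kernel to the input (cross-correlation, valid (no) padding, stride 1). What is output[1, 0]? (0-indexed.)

The receptive field on the input at this output position is [4 4 5 / 1 4 3]. Elementwise product with the kernel and sum: 5·-2.

-10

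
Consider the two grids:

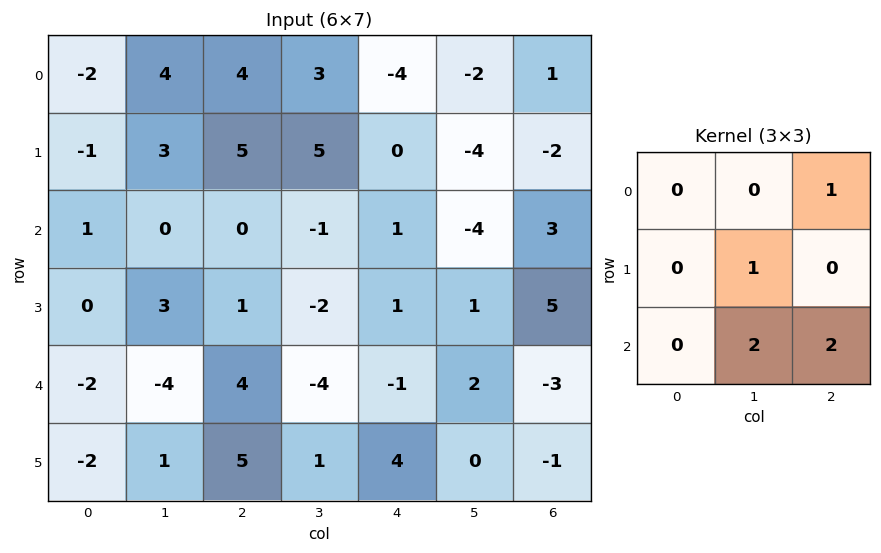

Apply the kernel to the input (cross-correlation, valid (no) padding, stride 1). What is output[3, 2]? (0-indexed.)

The receptive field on the input at this output position is [1 -2 1 / 4 -4 -1 / 5 1 4]. Elementwise product with the kernel and sum: 1·1 + -4·1 + 1·2 + 4·2.

7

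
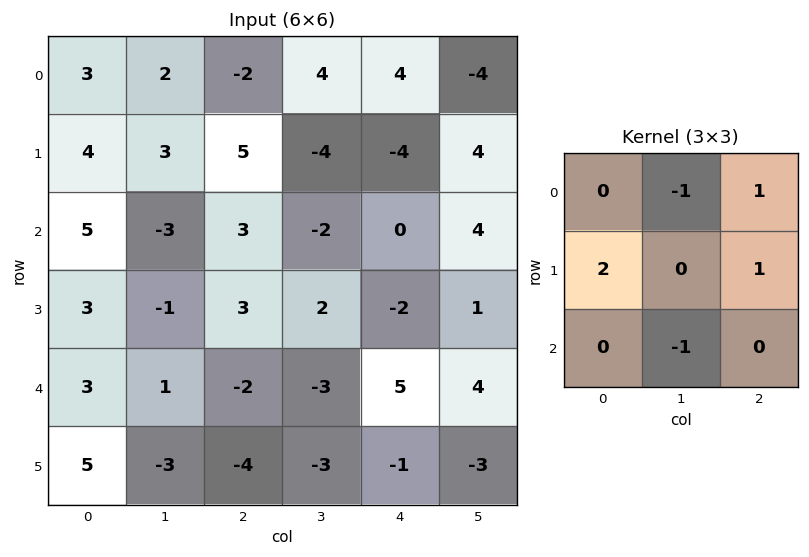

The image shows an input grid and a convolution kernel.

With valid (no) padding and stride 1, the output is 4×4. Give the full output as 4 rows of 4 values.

12 5 8 -12
16 -20 4 10
14 -3 9 4
11 2 0 2

Output[0,0]: The receptive field on the input at this output position is [3 2 -2 / 4 3 5 / 5 -3 3]. Elementwise product with the kernel and sum: 2·-1 + -2·1 + 4·2 + 5·1 + -3·-1.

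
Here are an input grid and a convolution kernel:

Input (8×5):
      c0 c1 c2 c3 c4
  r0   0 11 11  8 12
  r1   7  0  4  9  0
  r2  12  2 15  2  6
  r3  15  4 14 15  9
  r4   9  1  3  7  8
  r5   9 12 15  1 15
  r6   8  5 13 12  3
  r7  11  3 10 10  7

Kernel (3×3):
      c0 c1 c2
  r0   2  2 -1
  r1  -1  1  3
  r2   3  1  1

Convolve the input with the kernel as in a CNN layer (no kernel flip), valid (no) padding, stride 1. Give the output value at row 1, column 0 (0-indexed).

The receptive field on the input at this output position is [7 0 4 / 12 2 15 / 15 4 14]. Elementwise product with the kernel and sum: 7·2 + 0·2 + 4·-1 + 12·-1 + 2·1 + 15·3 + 15·3 + 4·1 + 14·1.

108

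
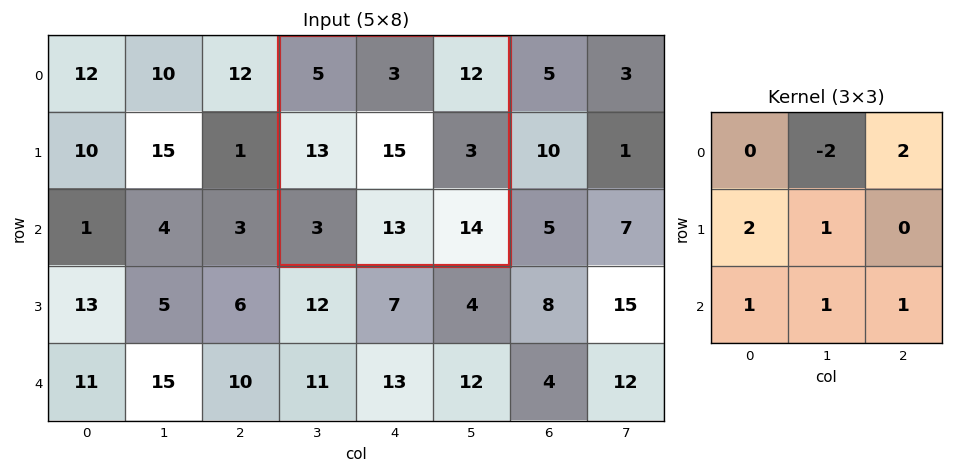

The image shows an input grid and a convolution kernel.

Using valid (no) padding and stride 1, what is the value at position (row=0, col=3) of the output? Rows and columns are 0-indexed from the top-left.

The receptive field on the input at this output position is [5 3 12 / 13 15 3 / 3 13 14]. Elementwise product with the kernel and sum: 3·-2 + 12·2 + 13·2 + 15·1 + 3·1 + 13·1 + 14·1.

89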